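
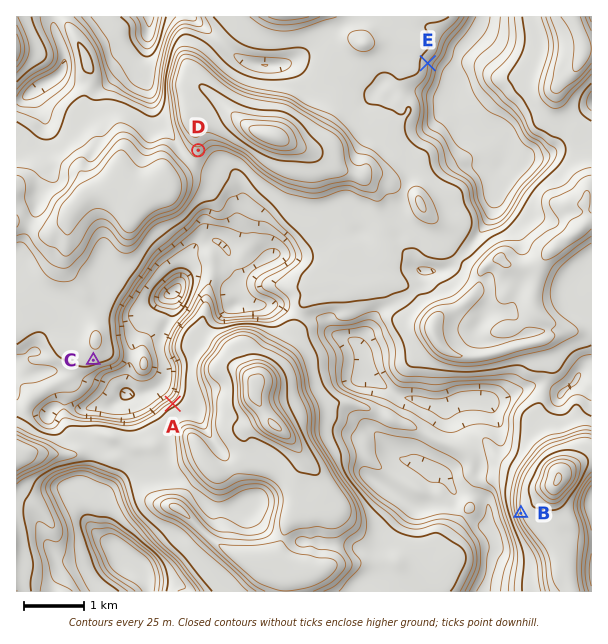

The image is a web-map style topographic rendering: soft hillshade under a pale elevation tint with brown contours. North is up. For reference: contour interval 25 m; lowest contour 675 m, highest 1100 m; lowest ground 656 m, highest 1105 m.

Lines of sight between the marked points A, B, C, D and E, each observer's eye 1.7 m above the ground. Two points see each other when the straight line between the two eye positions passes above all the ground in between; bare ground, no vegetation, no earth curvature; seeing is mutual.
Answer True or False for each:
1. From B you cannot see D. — False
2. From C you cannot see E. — True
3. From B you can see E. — False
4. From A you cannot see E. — True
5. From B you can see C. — False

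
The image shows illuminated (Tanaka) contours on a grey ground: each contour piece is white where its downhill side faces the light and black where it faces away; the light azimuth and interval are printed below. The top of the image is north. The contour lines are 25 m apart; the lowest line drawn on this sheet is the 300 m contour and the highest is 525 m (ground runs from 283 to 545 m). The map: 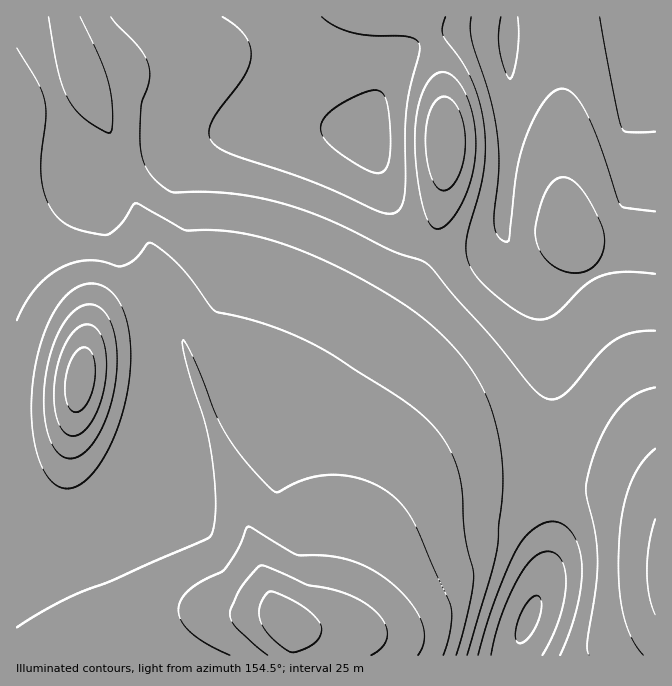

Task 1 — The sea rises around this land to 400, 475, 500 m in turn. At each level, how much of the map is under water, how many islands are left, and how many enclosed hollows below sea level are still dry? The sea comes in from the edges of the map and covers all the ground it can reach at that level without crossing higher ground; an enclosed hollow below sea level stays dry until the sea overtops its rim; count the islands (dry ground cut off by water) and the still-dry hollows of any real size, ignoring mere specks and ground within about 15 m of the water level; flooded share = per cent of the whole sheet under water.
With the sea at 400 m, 38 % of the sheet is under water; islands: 0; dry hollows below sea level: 0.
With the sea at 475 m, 79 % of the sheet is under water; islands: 0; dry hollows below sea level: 0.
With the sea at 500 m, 93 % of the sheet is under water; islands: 0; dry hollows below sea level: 0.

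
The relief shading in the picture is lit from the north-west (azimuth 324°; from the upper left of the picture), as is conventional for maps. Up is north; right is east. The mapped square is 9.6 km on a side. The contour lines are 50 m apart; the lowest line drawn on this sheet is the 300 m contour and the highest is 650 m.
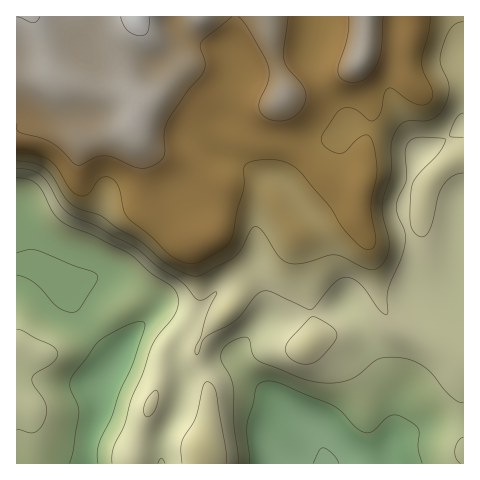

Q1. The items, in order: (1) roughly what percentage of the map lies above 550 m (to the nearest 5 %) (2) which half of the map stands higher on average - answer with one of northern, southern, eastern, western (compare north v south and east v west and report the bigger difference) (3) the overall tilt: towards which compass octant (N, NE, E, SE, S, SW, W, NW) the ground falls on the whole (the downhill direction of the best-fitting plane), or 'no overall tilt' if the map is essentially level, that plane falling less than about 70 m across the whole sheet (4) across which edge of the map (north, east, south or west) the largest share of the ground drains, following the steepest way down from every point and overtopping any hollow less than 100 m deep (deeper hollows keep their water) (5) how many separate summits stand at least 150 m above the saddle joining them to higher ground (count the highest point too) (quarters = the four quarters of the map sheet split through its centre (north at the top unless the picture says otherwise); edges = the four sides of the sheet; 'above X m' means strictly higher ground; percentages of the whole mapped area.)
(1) About 35 % of the map lies above 550 m.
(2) The northern half stands higher on average than the southern half.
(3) The general tilt is down to the south (the land rises towards the north).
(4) Drainage is mainly to the south: more ground falls towards that edge than towards any other.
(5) There is 1 summit with 150 m or more of prominence.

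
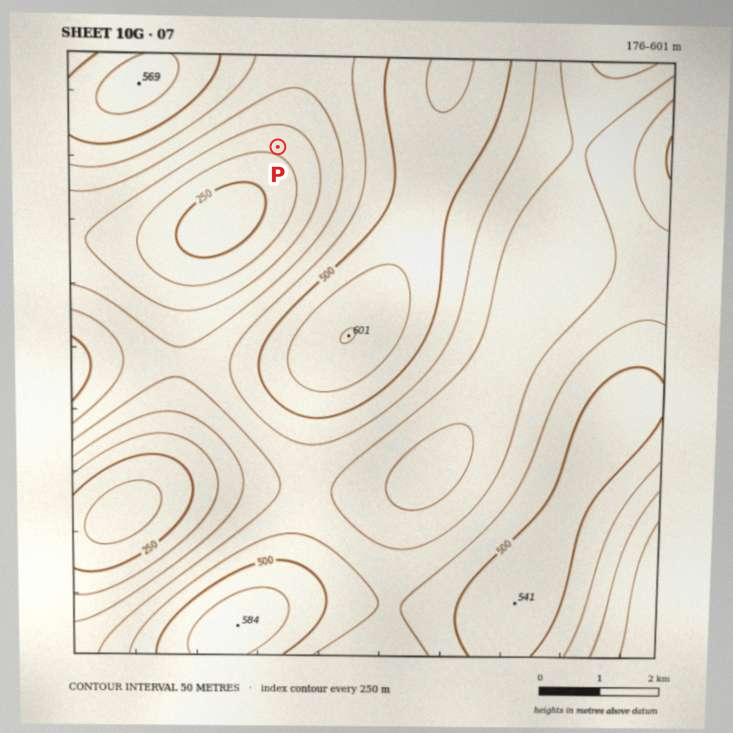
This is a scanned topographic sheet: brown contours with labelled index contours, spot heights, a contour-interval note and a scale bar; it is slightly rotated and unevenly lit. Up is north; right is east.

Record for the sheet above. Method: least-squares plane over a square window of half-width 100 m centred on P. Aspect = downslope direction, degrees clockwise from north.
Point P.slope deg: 6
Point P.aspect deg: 196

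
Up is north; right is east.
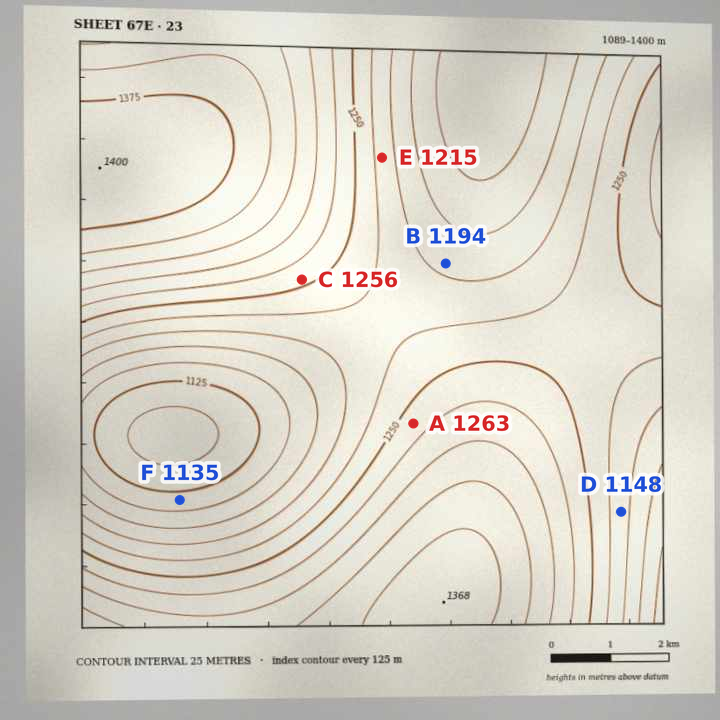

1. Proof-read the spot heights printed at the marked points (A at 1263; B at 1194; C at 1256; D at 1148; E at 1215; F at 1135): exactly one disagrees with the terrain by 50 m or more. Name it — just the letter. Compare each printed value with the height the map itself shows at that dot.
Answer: D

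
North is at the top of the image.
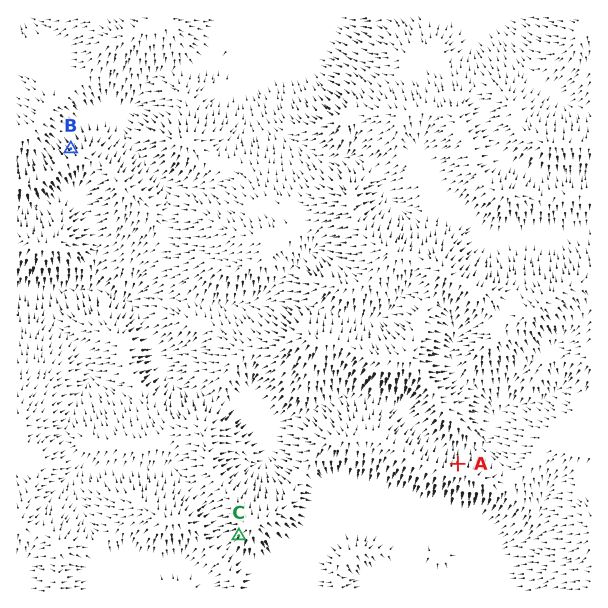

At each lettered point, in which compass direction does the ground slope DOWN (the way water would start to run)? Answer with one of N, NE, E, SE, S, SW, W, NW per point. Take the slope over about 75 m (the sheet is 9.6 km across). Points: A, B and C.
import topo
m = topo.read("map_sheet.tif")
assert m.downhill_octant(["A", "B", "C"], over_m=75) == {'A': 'N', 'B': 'NW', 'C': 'SW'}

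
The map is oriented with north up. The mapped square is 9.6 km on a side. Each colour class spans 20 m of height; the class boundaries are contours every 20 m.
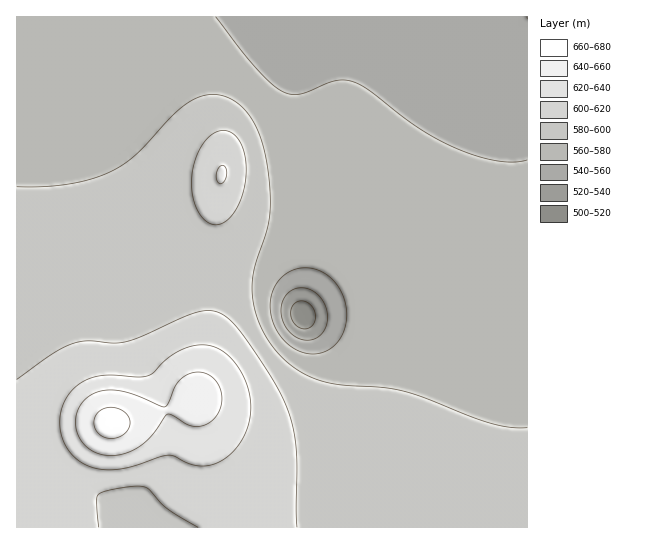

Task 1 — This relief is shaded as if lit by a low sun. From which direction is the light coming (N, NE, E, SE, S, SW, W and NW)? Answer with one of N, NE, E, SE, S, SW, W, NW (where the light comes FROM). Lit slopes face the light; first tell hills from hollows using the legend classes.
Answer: NE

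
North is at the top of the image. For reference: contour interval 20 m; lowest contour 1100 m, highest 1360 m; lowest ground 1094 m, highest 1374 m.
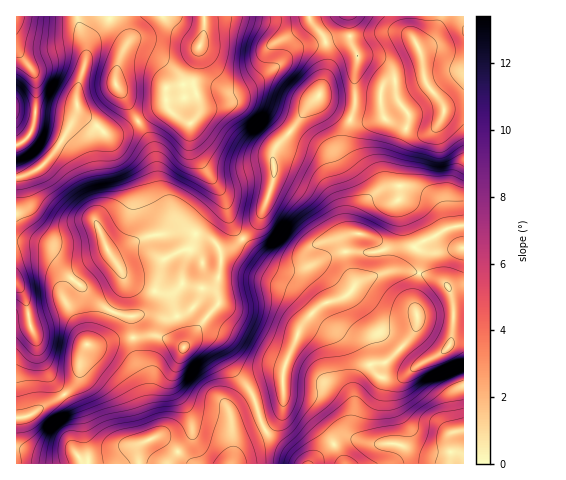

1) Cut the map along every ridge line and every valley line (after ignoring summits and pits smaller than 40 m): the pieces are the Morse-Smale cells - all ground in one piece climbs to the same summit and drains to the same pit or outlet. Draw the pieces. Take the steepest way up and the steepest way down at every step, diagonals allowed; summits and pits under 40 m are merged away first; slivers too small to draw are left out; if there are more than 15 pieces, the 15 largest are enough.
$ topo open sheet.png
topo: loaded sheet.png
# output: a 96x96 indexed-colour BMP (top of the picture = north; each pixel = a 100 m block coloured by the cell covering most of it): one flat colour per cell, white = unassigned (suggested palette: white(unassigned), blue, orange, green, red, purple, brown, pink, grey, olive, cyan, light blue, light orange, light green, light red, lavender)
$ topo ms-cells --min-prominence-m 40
<image width="96" height="96" href="data:image/bmp;base64,Qk12EgAAAAAAAHYAAAAoAAAAYAAAAGAAAAABAAQAAAAAAAASAAATCwAAEwsAABAAAAAAAAAA////ALR3HwAOf/8ALKAsACgn1gC9Z5QAS1aMAMJ34wB/f38AIr28AM++FwDox64AeLv/AIrfmACWmP8A1bDFAAAAAAAAAAAAAAAAAAAAAAAAAAMzMzMzAAAAAAAAAAEREREREREREREREREREREQAAAAAAAAAA/zMzMwAAAAAAAAADMzMzMzMAAAAAAAABEREREREREREREREREREREQAAAA///////zMzMzMAAAAAAAAzMzMzMzMAAAAAAAAREREREREREREREREREREREQAP/////////zMzMzMwAAAAAAMzMzMzMzMAAAAAABEREREREREREREREREREREREQAP/////////zMzMzMzMwAAADMzMzMzMzMwAAAAAREREREREREREREREREREREREQAP/////////zMzMzMzMzMAMzMzMzMzMzMzAAAAEREREREREREREREREREREREREQAP////////8zMzMzMzMzMzMzMzMzMzMzMzMzABEREREREREREREREREREREREREQAP////////8zMzMzMzMzMzMzMzMzMzMzMzMzMREREREREREREREREREREREREREREf////////8zMzMzMzMzMzMzMzMzMzMzMzMzNmEREREREREREREREREREREREREREf////////8zMzMzMzMzMzMzMzMzMzMzMzMzZmYRERERERERERERERERERERERERESIv//////8zMzMzMzMzMzMzMzMzMzMzMzMzZmZhERERERERERERERERERERERERESIiL/////8zMzMzMzMzMzMzMzMzMzMzMzMzZmZhERERERERERERERERERERERERESIiIv////MzMzMzMzMzMzMzMzMzMzMzMzMzZmZhERERERERERERERERERERERERESIiIiL///MzMzMzMzMzMzMzMzMzMzMzMzM2ZmZhERERERERERERERERERERERERESIiIiIi/zMzMzMzMzMzMzMzMzMzMzMzMzM2ZmZhERERERERERERERERERERERERESIiIiIiLzMzMzMzMzMzMzMzMzMzMzMzMzNmZmZhERERERERERERERERERERERERESIiIiIiIjMzMzMzMzMzMzMzMzMzMzMzMzNmZmZhERERERERERERERERERERERERESIiIiIiIiMzMzMzMzMzMzMzMzMzMzMzMzZmZmZhERERERERERERERERERERERERESIiIiIiIiMzMzMzMzMzMzMzMzMzMzMzM2ZmZmZhERERERERERERERERERERERERESIiIiIiIiIzMzMzMzMzMzMzMzMzMzMzNmZmZmZhERERERERERERERERERERERERESIiIiIiIiIzMzMzMzMzMzMzMzMzMzMzZmZmZmZhERERERERERERERERERERERERESIiIiIiIiIzMzMzMzMzMzMzMzMzMzMzZmZmZmZmERERERERERERERERERERERERESIiIiIiIiIzMzMzMzMzMzMzMzMzMzM2ZmZmZmZmERERERERERERERERERERERERESIiIiIiIiIzMzMzMzMzMzMzMzMzMzM2ZmZmZmZmYRERERERERERERERERERERERESIiIiIiIiIjMzMzMzMzMzMzMzMzMzNmZmZmZmZmYRERERERERERERERERERERERESIiIiIiIiIiIjMzMzMzMzMzMjMzMzNmZmZmZmZmYRERERERERERERERERERERERESIiIiIiIiIiIiIjMzMzMzMyIiYzMzZmZmZmZmZmZhEREREREREREREREREREREURCIiIiIiIiIiIiIiIiIiIiIiIiJmZmZmZmZmZmZmZhEREREREREREREREREREREURCIiIiIiIiIiIiIiIiIiIiIiIiImZmZmZmZmZmZmZmERERERERERERERERERERERRCIiIiIiIiIiIiIiIiIiIiIiIiImZmZmZmZmZmZmZmERERERERERERERERERERERRCIiIiIiIiIiIiIiIiIiIiIiIiIiZmZmZmZmZmZmZmYRERERERERERERERERERERRCIiIiIiIiIiIiIiIiIiIiIiIiIiJmZmZmZmZmZmZmZhERERERERERERERERERERRCIiIiIiIiIiIiIiIiIiIiIiIiIiImZmZmZmZmZmZmZmERERERERERERERERERERRCIiIiIiIiIiIiIiIiIiIiIiIiIiIiZmZmZmZmZmZmZmYRERERERERERERERERERRCIiIiIiIiIiIiIiIiIiIiIiIiIiIiZmZmZmZmZmZmZmZhERERERERERERERERERRCIiIiIiIiIiIiIiIiIiIiIiIiIiIiZmZmZmZmZmZmZmZmZmEREREREREREREREURCIiIiIiIiIiIiIiIiIiIiIiIiIiIiZmZmZmZmZmZmZmZmZmYREREREREREREREURCIiIiIiIiIiIiIiIiIiIiIiIiIiIiZmZmZmZmZmZmZmZmZmZhEREREREREREREURCIiIiIiIiIiIiIiIiIiIiIiIiIiIiZmZmZmZmZmZmZmZmZmZmERERERERERERFERCIiIiIiIiIiIiIiIiIiIiIiIiIiIiZmZmZmZmZmZmZmZmZmZkRBEREREREREURERCIiIiIiIiIiIiIiIiIiIiIiIiIiIiJmZmZmZmZmZmZmZmZmZkREQRERERERRERERCIiIiIiIiIiIiIiIiIiIiIiIiIiIiJmZmZmZmZmZmZmZmZmZkRERERBFERERERERCIiIiIiIiIiIiIiIiIiIiIiIiIiIiJmZmZmZmaIhmZmZmZmZERERERERERERERERCIiIiIiIiIiIiIiIiIiIiIiIiIiIiJmZmZmZoiIiIZmZmZmZERERERERERERERERCIiIiIiIlUiIiIiIiIiIiIiIiIiIiJmZmZmaIiIiIhmZmZmZERERERERERERERERCIiIiIlVVVVVSJVIiIiIiIiIiIiIiJmZmZoiIiIiIhmZmZmZERERERERERERERERCIiIiJVVVVVVVVVVSIiIiIiIiIiIiIiZmaIiIiIiIiGZmZmRERERERERERERERERCIiVVVVVVVVVVVVVVIiIiIiIiIiIiIiImiIiIiIiIiIiGZmZERERERERERERERERFVVVVVVVVVVVVVVVVVVIiIiIiIiIiIiIniIiIiIiIiIiIiGZERERERERERERERERFVVVVVVVVVVVVVVVVVVVVUiIiIiIiIiIneIiIiIiIiIiIiIiIRERERERERERERERFVVVVVVVVVVVVVVVVVVVVUiIiIiIiIiJ3d4iIiIiIiIiIiIiIRERERERERERERERFVVVVVVVVVVVVVVVVVVVVVSIiIiIiIid3d3iIiIiIiIiIiIiIRERERERERERERERFVVVVVVVVVVVVVVVVVVVVVSIiIiIiIid3d3iIiIiIiIiIiIiIRERERERERERERERFVVVVVVVVVVVVVVVVVVVVVSIiIiIiIid3d3eIiIiIiIiIiIiIRERERERERERERERFVVVVVVVVVVVVVVVVVVVVVSIiIiIiInd3d3eIiIiIiIiIiIiIhERERERERERERERFVVVVVVVVVVVVVVVVVVVVUiIiIiIiInd3d3eIiIiIiIiIiIiIhERERERERERERERFVVVVVVVVVVVVVVVVVVVVUiIiIiIiInd3d3d4iIiIiIiIiIiIiERERERERERERERFVVVVVVVVVVVVVVVVVVVVIiIiIiIiJ3d3d3d4iIiIiIiIiIiIiIRERERERERERERFVVVVVVVVVVVVVVVVVVVVIiIiIiIiJ3d3d3d4iIiIiIiIiIiIiIRERERERERERERFVVVVVVVVVVVVVVVVVVVVIiIiIiIid3d3d3d3iIiIiIiIiIiIiIRERERERERERERFVVVVVVVVVVVVVVVVVVVSIiIiIiInd3d3d3d3iIiIiIiIiIiIiIRERERERERERERFVVVVVVVVVVVVVVVVVVVSIiIiIiInd3d3d3d3iIiIiIiIiIiIiERERERERERERERKqlVVVVVVVVVVVVVVVVVSIiIiIiJ3d3d3d3d3iIiIiIiIiIiIiERERERERERERERKqqpVVVVVVVVVVVVVVVVSIiIiIid3d3d3d3d3iIiIiIiIiIiIhERERERERERERERKqqqlVVVVVVVVVVVVVVVSIiIiIid3d3d3d3d3iIiIiIiIiIiIRERERERERERERERKqqqqVVVVVVVVVVVVVVVSIiIiInd3d3d3d3d3iIiIiIiIiIiERERERERERERERERKqqqqpVVVVVVVVVVVVVVSIiIiInd3d3d3d3d3iIiIiIiIiIhERERERERERERERERKqqqqqlVVVVVVVVVVVVUiIiIiJ3d3d3d3d3d3eIiIiIiIiIhERERERERERERERERKqqqqqlVVVVVVVVVVVVUiIiIiJ3d3d3d3d3d3eIiIiIiIiIhERERERERERERERERACqqqqqVVVVVVVVVVVVIiIiIiJ3d3d3d3d3d3d4iIiIiIiIRERERERERERERERERAAKqqqqVVVVVVVVVVVVIiIiIid3d3d3d3d3d3d3iIiIiIiIhERERERERERERERERAAKqqqqpVVVVe7u5VVSIiIiIid3d3d3d3d3d3d3eIiIiIiIhEREREREREzMxERERAAAqqqqqlVVXu7u7uVSIiIiIid3d3d3d3d3d3d3d4iIiIiIhEREREREzMzMzERERAAAqqqqqlVV7u7u7u4iIiIiIpl3d3d3d3d3d3d3d4iIiIiIiE3URETMzMzMzMRERAAAqqqqqqVe7u7u7uu7IiIiKZmXd3d3d3d3d3d3d3iIiIiIAN3d3dzMzMzMzMRERAAAqqqqqqXu7u7u7uu7siIpmZmXd3d3d3d3d3d3d3eIiIgAAN3d3czMzMzMzMxERAAAqqqqqq7u7u7u7ru7u7uZmZmXd3d3d3d3d3d3d3d4iIAAAA3d3czMzMzMzMzMzAAAqqqqqq7u7u7u7ru7u7uZmZmXd3d3d3d3d3d3d3d4iAAAAA3d3czMzMzMzMzMzAAAqqqqqq7u7u7u67u7u7uZmZmXd3d3d3d3d3d3d3d3gAAAAA3d3czMzMzMzMzMzAAAqqqqqq7u7u7u67u7u7uZmZmZd3d3d3d3d3d3d3d3cAAAAA3d3czMzMzMzMzMzAAAqqqqqq7u7u7uu7u7u7uZmZmZmZmZmZd3d3d3d3d3cAAAAA3d3czMzMzMzMzMzAAAqqqqqq7u7u7ru7u7u7u7u7mZmZmZmZl3d3d3d3d3dwAAAA3d3dzMzMzMzMzMzAAAqqqqqqru7u7ru7u7u7u7u7uZmZmZmZmZd3d3d3d3dwAAAA3d3d3d3czMzMzMzAAAqqqqqqru7u7ru7u7u7u7u7uZmZmZmZmZl3d3d3d3dwAAAA3d3d3d3d3czMzMzAAKqqqqqqru7u7uu7u7u7u7u7uZmZmZmZmZmZd3d3d3dwAAAA3d3d3d3d3czMzMzAAKqqqqqqqu7u7uu7u7u7u7u7u5mZmZmZmZmZl3d3d3d3AAAA3d3d3d3d3czMzMzACqqqqqqqqu7u7uu7u7u7u7u7u5mZmZmZmZmZmXd3d3d3AAAA3d3d3d3d3czMzMzAqqqqqqqqqu7u7u67u7u7u7u7u5mZmZmZmZmZmZd3d3d3AAAA3d3d3d3d3czMzMzKqqqqqqqqqu7u7u67u7u7u7u7u5mZmZmZmZmZmZl3d3d3AAAA3d3d3d3d3MzMzMzKqqqqqqqqqu7u7u67u7u7u7u7u5mZmZmZmZmZmZmZd3dwAAAN3d3d3d3d3MzMzMzKqqqqqqqqqu7u7u7ru7u7u7u7u7mZmZmZmZmZmZmZmZmQAAAN3d3d3d3d3MzMzMzKqqqqqqqqru7u7u67u7u7u7u7u7mZmZmZmZmZmZmZmZmd3d3d3d3d3d3dzMzMzMzKqqqqqqqqru7u7u67u7u7u7u7u7mZmZmZmZmZmZmZmZnd3d3d3d3d3d3dzMzMzMzKqqqqqqqqru7u7uu7u7u7u7u7u7mZmZmZmZmZmZmZmZ3d3d3d3d3d3d3dzMzMzMzKqqqqqqqqru7u7ru7u7u7u7u7u7mZmZmZmZmZmZmZmZ3d3d3d3d3d3d3dzMzMzMzKqqqqqqqq7u7u67u7u7u7u7u7u7mZmZmZmZmZmZmZmd3d3d3d3d3d3d3dzMzMzMzA=="/>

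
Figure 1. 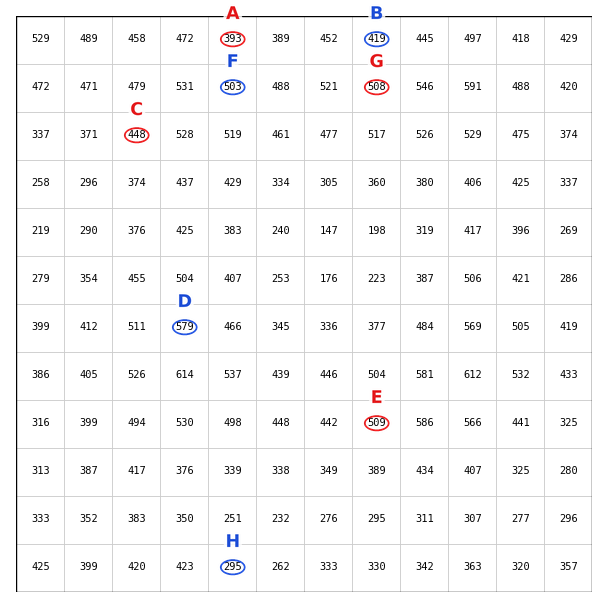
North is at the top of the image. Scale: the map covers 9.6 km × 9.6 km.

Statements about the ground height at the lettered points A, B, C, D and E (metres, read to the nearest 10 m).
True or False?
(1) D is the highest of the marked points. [True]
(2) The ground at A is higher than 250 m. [True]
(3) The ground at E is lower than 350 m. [False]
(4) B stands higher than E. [False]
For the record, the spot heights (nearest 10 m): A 390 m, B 420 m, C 450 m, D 580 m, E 510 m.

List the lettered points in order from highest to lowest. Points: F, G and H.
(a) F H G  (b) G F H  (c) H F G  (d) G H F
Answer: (b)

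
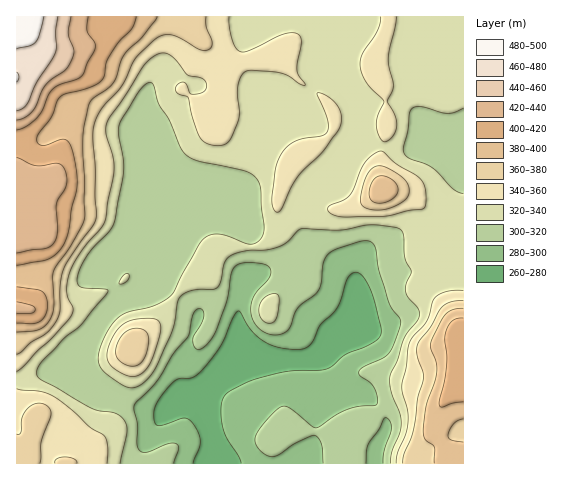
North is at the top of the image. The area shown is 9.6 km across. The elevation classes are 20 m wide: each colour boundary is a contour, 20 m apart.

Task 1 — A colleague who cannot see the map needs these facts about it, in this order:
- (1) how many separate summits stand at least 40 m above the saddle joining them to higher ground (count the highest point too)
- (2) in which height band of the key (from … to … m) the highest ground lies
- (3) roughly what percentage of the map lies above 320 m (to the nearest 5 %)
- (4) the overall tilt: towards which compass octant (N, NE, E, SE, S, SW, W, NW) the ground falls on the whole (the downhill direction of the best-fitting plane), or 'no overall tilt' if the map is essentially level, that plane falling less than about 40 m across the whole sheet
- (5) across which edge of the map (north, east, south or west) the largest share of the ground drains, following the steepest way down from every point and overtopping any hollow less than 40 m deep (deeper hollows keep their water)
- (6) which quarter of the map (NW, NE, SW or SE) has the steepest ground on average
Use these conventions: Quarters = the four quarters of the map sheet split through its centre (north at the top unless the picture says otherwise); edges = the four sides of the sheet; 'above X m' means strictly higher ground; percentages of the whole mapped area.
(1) Counting only tops that stand 40 m proud, the map has 4 summits.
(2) Between 480 and 500 m: that is the band holding the highest ground.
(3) About 60 % of the map lies above 320 m.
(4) Overall the map slopes down towards the south-east.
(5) Drainage is mainly to the south: more ground falls towards that edge than towards any other.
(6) Slopes are steepest in the south-west quarter.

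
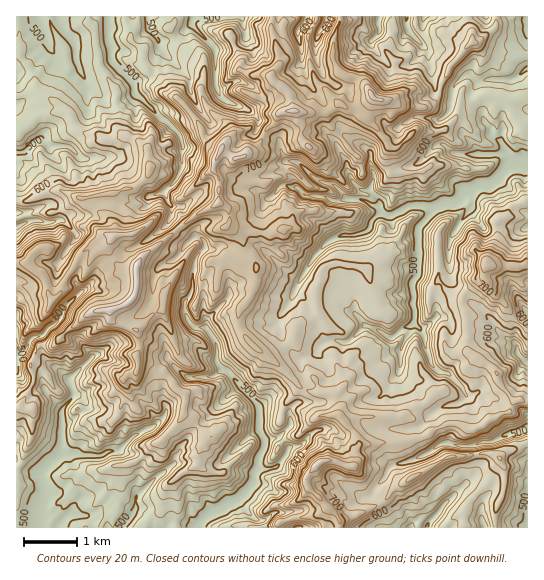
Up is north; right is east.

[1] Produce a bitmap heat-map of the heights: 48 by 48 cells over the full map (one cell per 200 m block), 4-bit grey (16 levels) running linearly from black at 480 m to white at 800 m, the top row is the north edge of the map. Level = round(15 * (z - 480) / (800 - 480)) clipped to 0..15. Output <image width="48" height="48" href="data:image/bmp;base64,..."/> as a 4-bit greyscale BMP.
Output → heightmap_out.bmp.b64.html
<image width="48" height="48" href="data:image/bmp;base64,Qk32BAAAAAAAAHYAAAAoAAAAMAAAADAAAAABAAQAAAAAAIAEAAATCwAAEwsAABAAAAAAAAAAAAAAABEREQAiIiIAMzMzAERERABVVVUAZmZmAHd3dwCIiIgAmZmZAKqqqgC7u7sAzMzMAN3d3QDu7u4A////ABABERIiEjIiEBM0RYh4qrhkRDITRVNEIRABERIiESMzEQESNWiKvKmHZUMyNVNVMSEBERIjITNDIREBJWiry5h3dlVDJFRWMSEBEiIzISRUMzIQE0asuph3eHZUQ0VWQiEBIiMzMyNVVVUxAkatuZmXeJl1VEVWQiEBIjNERERGd2VCARSM27y4dniXVVVmUzIQEREjRVZVd2VTEiJq3cy4d2Vnh2ZnVDQhARIhJXhleHZEITI2mqqpiIdUVERWZUUxEiRDI1iHeIdTISRVeIqZiIiGVmQyI1ZCE0VlRDWIiIhkEkRXZ5mIiHd3eIh0IWdSE0VnZ2Voh2ZkElRomamIiIdmd3eHZHdSEzRniHZoh1RTEkVneJh3d3d2ZmZ3dmZDMTV4mIeJh1MxI0Z3iIh2ZmZ3dVZnd0VEIkV6uoiYdlQSRVd3d4dmVVZmZWZ4ZSZUIjaKvJmGVDIkZ3h3dndlVEVkRneIVCZURDV4rKl4hSJGiIdmZmZlVEVEZ3h2QhVod1RYvKmJdTR4mYdmVmZVQzU1d4dlMzNpqHd4rLmZdjWJmHd2VVRVMiMlZ3ZUNEZWqqurzbqoUzaJh2d2ZmVDIhElZnZVVlima8zd3MumRFeZdmZ2ZlU0VCE0VnZWdmm6ac7u3MyldmeZh2VmZVRVVTFEV3Z4dIm8lpzN7cy2Z4eKl2VWZVVVVCFVZ3eZdpq8yYq83szIaJiJqGVGZVVVVCFGZom6eJrLurq83rvKaJmaqXZFZlVmVCE1Vpu6mby6rMzM3sqqeJqqqXdTZmZmVDElRozbu6y6m8zMzdupiJqqqIhkNVVVVUElRpvKmXq7mczcy8ypmJmqmZl2MjNEVTElNYmYd0eIl5zd3Kq6ibu7qrunUhESMzElM2ZnVSNEV5q7u8mLqrzLqruoZUQhIjEUQTNmVDRVZ4mpmJp4vMzLmaqph2ZBERIRIRJWZVVVeJmZiGdom926mJmHZDIhEhERABI0VUVneImZmGVYmsyqmHdVVDMiNDMyIAESJCRWVWZ3iZdWm8yqqYd3VFNCVlVUIRAAIiNERUVWeKhke9y6qYh2iGVkZ3ZmQzMgASIzMzNFaJhjad3typd6uXd2iHZWQyERABEiIkVVaJdTWc7dy5q9yXh3qpdUMiERETESNFZmd4ZSab3Lu6rMqIiJuqllVDMRIzMiREVWZWQkiZq7m7vMqZmrqZl2VEMiMzM0RDNEQ0I2mImHit3cu6vMu4dkREIyMzM0QyMzMhJYd3VGis3czMzN3LmGREMzMzNEMiIjISWIV1Rpqs3LvLve3Ll2RDNDMyMzIhIzETVmVjV4nNy6urvcmal2QzMiIiMiIRIhEjRERjWJvMqaqsu5d3dVYzMiISIhERIRIzMzRTWJmrqJm6mHZlVFZkQzIiIRERIRIzIjRCNneLp4i6dlVVQ0V2VDMiERERIRMyEjMiRkWKloepZDVUI0VndTIiERESIRMhIyEjVTaZhXWZZTNCI1VnZUIRERESIRIhIyESIzWJhlZqdTNCMkRVREIQ=="/>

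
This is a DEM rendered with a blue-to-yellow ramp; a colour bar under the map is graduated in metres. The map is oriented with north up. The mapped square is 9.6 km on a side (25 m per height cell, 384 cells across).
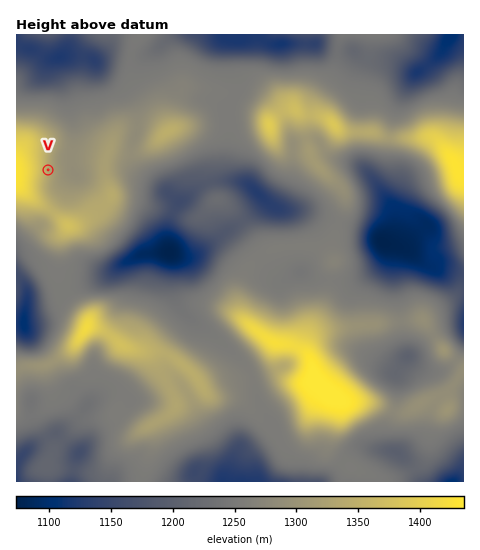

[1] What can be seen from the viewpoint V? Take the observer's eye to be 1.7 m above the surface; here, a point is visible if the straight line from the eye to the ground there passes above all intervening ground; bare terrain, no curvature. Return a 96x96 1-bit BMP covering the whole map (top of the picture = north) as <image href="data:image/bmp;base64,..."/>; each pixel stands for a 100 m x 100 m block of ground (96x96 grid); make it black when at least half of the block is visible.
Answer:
<image width="96" height="96" href="data:image/bmp;base64,Qk2+BAAAAAAAAD4AAAAoAAAAYAAAAGAAAAABAAEAAAAAAIAEAAATCwAAEwsAAAIAAAAAAAAA////AAAAAAAAAAAAAAAAAAAAAAAAAAAAAAAAAAAAAAAAAAAAAAAAAAAAAAAAAAAAAAAAAAAAAAAAAAAAAAAAAAAAAAAAAAAAAAAAAAAAAAAAAAAAAAAAAAAAAAAAAAAAAAAAAAAAAAAAAAAAAAAAAAAAAAAAAAAAAAAAAAAAAAAAAAAAAAAAAAAAAAAAAAAAAAAAAAAAAAAAAAAAAAAAAAAAAAAAAAAAAAAABAAAAAAAAAAAAAAADAAAAAAAAAAAAAAADgAAAAAAAAAAAAAADgAAAAAAAAAAAAAAHgAAAAAAAAAAAAAAPAAAAAAAAAAAAAAAfAAAAAAAAAAAAAAAfAAAAAAAAAAAAAAA/AAAAAAAAAAAAAAA/gAAAAAAAAAAAAAAAAAAAAAAAAAAAAAAAAAAAAAAAAAAAAAAAQAAAAAAAAAAAAAEAgAAAAAAAAAAAAAMAgAAAAAAAAAAAAAMBgAAAAAAAAAAAAAcDgAAAAAAAAAAAAA//gAAAAAABAAAAAB//gAAAAAAAAAAAAD//gAAAAAAAAAAAAH//wAAAAAAAAAAAAP//wAAAAAAAAAAAAP8B4AAAAAAAAAAAAfwAAAAAAAAAAAAAAPAAAAAAAAAAAAAAAAAAAAAAAAAAAAAAAAAAAAAAAAAAAAAAAAAAAAAAAAAAAAAAAAAAAAAAAAAAAAAAAAAAAAAAAAAAAAAAAAAAAAAAAAAAAAAAAAAAAAAAAAAAAAAAAAAAAAAAAAAAAAAAAAAAAAAAAAAAAAAAAAAAAAAAAAAAAAAAAAAAAAAAAAAAAAAAAAAAAAAAAAAAAAAAAAAAAAAAAAAAAAAAAAAAAAAAAAAAAAAAAAAAAAAAAAAAAAAAAAAAAAAAAAAAAAAAAAAAAAAAAEAeAAAAAAAAAAAAAMAfgAAAAAAAAAAAAMA/4AAAAAAAAAAAAcB/+AAAAAAAAAAAAcD//AAAAAAAAYAAA8H//AAAAAAAB4AAB8P//gAAAAAAD4AAB8f//gAAAAAAHwAAD8Z//AAAAAAAfgAAD4B//AAAAAAA/AAAD4B//AAAAAAB+AAAD4H/+AAAAAAP8AAAHwH/+AAAAAA/4AAAHwH//AAAAABjwAAAPwH//AAAAAHhwAAAfgH//AEAAAHAgAAA/gH//AOAAAPAAAAD/AB//gOAAAeAAAAP/AAH/gPAAAeAAAAP+AAD/gPAAAeAAgAD8AAD/gHgAAeAAAAA4AAD/gHgAAcAAAAAAAAB/gHAAAMAAAAAAAAB/gDAAAMAAAAAAAAB/gCAAAEAAAAAAAAB/gAAAAA4AAAAAAAB/wAAAAAYAAAAAAAA/8AAAAAAAAAAAAAAB/wAAAAAAAAAAAAAA/+AAAAAAAAAAAAAA//wAAAAAAAAAAAAAf/8AAAAAAAAAAAAAf/8AAAAAAAAAAAAAf/8AAAAAAAAAAAAAf7+AAAAAAAAAAAAAfA8AAAAAAAAAAAAAfgwAAAAAAAAAAAAA/wAAAAAAAAAAAAAD/4AAAAAAAAAAAAAH/8AAAAAAAAAAAAAH//AAAAAAAAAAA="/>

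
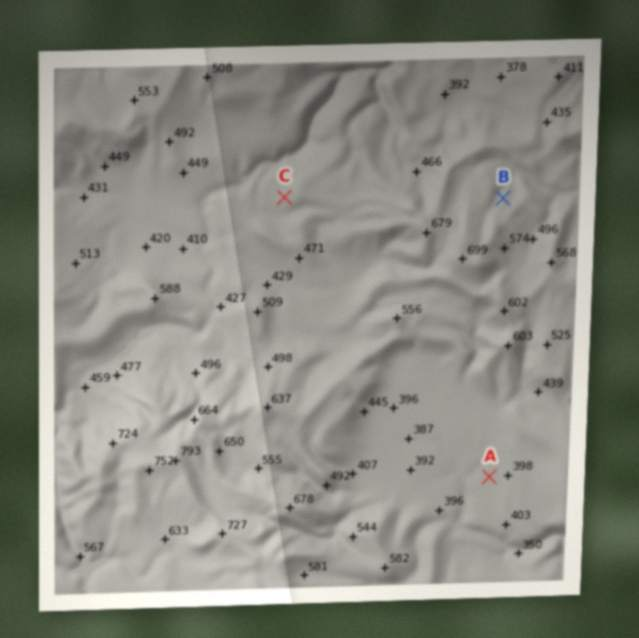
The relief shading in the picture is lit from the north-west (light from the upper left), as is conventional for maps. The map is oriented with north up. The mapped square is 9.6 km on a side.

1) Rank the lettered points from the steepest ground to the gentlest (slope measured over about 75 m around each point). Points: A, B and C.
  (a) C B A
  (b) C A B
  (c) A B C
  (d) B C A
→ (a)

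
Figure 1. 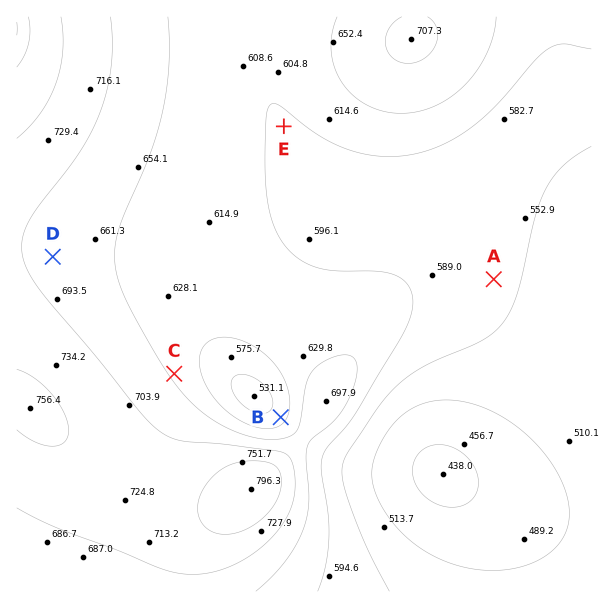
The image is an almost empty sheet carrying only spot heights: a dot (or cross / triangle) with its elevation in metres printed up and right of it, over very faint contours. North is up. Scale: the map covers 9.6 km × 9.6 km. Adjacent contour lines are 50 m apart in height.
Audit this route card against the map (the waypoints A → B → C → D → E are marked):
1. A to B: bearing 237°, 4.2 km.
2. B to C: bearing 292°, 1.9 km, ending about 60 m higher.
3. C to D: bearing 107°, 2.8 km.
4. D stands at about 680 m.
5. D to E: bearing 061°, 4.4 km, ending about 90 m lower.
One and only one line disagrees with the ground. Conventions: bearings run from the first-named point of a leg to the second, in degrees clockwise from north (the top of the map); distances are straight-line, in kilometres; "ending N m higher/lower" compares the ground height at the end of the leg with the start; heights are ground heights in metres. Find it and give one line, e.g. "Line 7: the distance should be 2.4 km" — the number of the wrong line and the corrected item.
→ Line 3: the bearing should be 314°.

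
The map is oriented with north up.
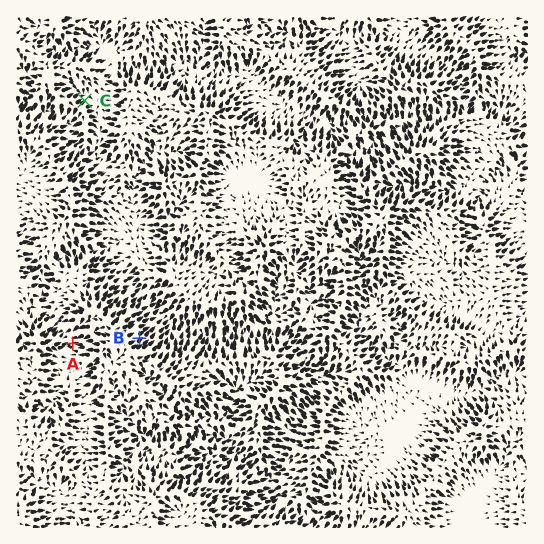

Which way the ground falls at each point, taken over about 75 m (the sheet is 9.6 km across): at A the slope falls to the W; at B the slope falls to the NE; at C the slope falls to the NE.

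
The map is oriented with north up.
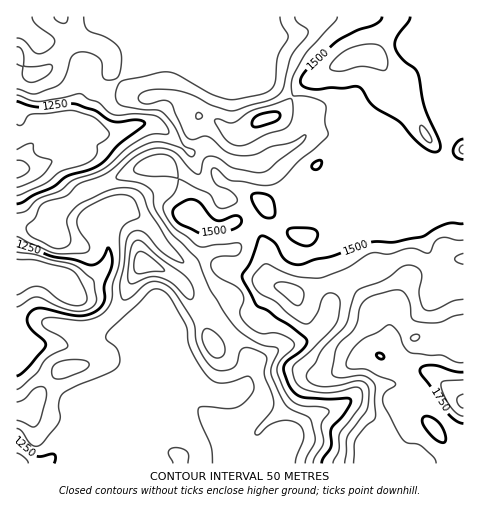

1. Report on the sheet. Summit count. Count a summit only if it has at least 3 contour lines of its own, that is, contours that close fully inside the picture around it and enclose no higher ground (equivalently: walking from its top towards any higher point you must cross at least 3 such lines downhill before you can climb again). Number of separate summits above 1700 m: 0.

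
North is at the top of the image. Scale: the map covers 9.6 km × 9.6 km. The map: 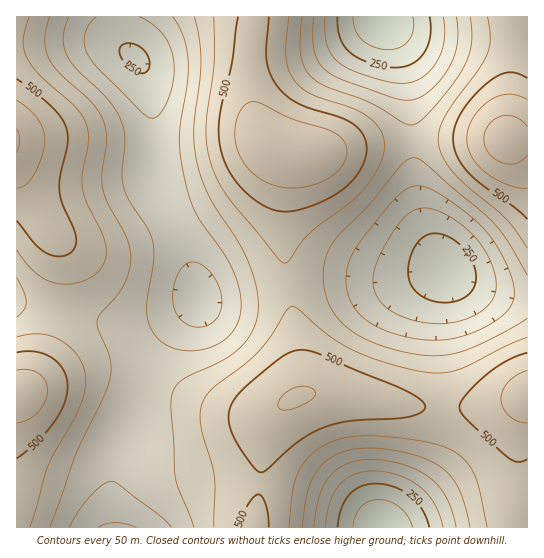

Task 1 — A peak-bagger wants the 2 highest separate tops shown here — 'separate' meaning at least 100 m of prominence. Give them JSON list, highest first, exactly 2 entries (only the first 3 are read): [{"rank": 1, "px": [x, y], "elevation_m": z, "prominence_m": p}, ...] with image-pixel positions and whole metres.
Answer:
[{"rank": 1, "px": [506, 139], "elevation_m": 625, "prominence_m": 465}, {"rank": 2, "px": [287, 151], "elevation_m": 597, "prominence_m": 187}]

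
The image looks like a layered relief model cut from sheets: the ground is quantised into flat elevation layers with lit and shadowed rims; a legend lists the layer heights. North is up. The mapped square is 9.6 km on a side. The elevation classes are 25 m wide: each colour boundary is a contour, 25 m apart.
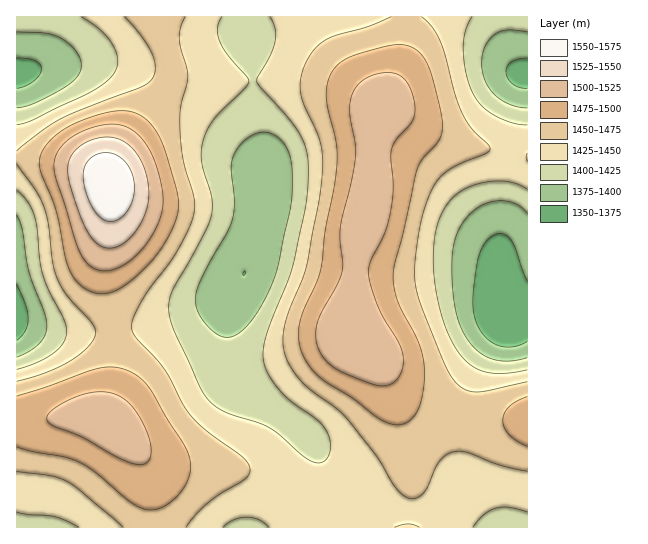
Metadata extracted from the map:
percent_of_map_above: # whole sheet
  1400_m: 88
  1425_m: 73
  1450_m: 47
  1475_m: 26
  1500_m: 12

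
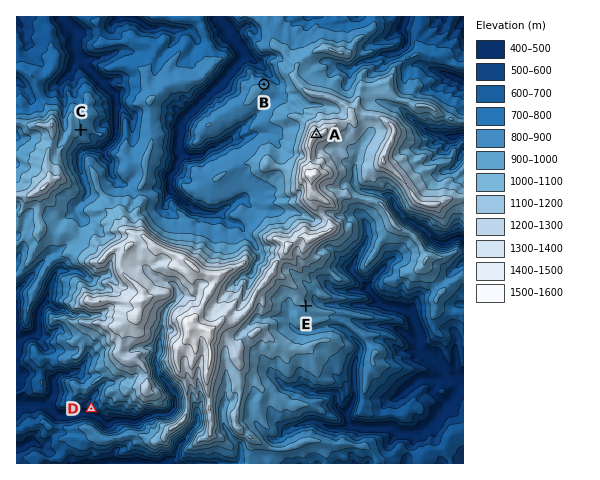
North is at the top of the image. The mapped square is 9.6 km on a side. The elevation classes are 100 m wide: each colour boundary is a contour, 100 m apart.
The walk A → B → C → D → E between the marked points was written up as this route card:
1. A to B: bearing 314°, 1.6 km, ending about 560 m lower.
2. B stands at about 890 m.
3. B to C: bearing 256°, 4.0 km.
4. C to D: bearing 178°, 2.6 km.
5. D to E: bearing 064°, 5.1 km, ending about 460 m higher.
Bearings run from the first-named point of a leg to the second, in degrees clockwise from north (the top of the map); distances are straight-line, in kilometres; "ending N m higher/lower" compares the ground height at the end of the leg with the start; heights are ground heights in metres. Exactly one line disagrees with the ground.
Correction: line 4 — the distance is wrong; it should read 6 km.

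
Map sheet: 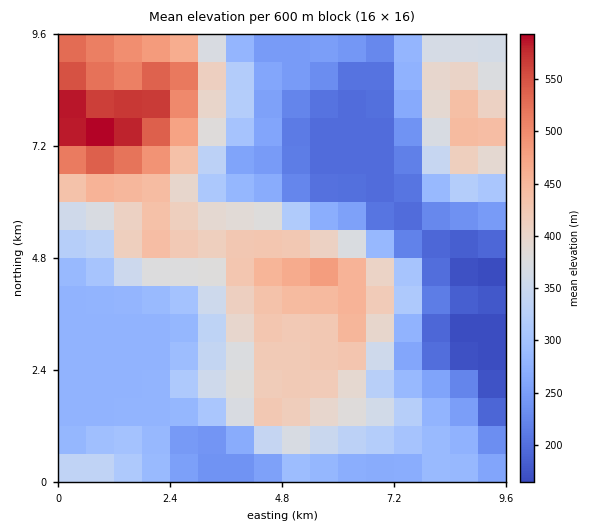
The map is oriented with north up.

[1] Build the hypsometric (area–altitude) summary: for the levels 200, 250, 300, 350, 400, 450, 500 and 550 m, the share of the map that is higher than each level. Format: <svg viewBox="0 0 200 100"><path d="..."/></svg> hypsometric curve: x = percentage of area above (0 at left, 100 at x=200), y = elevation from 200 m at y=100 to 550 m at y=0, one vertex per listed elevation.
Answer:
<svg viewBox="0 0 200 100"><path d="M178 100l-25-14-47-15-23-14-24-14-33-14-12-15-7-14"/></svg>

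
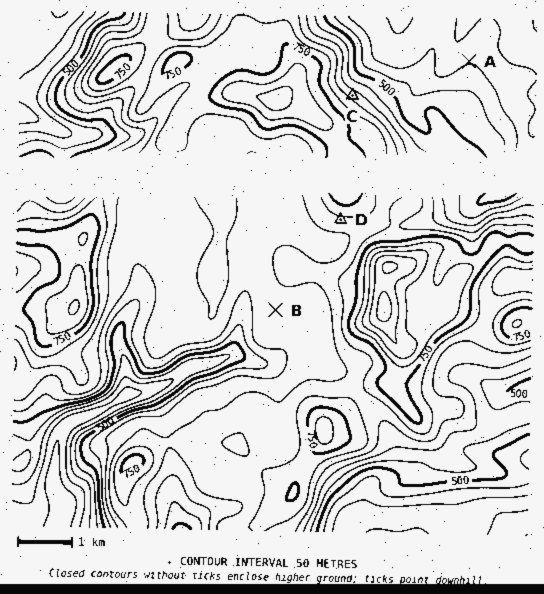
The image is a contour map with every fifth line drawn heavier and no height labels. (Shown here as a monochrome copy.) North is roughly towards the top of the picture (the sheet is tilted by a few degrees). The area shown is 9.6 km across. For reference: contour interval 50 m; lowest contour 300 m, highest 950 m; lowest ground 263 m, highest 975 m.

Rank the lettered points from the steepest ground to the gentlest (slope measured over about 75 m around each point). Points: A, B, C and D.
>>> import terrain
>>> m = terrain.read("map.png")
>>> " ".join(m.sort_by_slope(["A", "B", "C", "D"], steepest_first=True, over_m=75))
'C D A B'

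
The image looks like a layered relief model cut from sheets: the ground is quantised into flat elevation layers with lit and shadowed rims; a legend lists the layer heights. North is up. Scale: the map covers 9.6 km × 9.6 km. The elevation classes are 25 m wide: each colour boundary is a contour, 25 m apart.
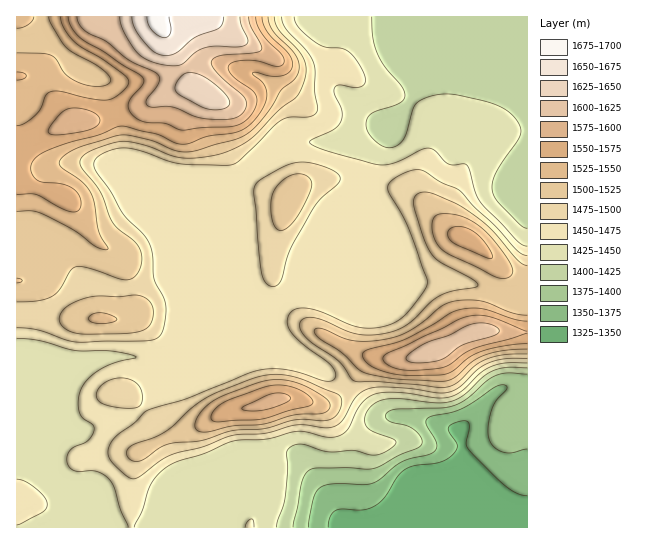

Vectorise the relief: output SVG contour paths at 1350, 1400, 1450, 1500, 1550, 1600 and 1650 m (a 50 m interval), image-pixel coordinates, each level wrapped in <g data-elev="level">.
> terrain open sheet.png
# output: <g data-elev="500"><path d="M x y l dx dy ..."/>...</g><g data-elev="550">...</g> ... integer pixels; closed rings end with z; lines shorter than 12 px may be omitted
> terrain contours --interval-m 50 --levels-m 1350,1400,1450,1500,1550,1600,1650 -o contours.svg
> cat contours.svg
<g data-elev="1350"><path d="M328 527l2-10 7-7 26 0 8-2 7-4 8-8 12-21 8-6 9-4 24-3 11-5 5-6 2-5-8-15-1-4 5-4 9-2 4 0 3 2 0 6-3 14 4 8 36 35 12 8 9 2"/></g><g data-elev="1400"><path d="M293 527l9-45 3-7 4-5 9-2 55 1 48-23 1-4-1-4-7-8-7-4-14-3-6-4-2-4 4-4 9-2 43-1 10-2 15-7 20-18 9-5 12-3 20 1"/></g><g data-elev="1450"><path d="M134 527l8-16 6-20 4-9 11-12 13-8 27-8 23-11 11-3 30-1 31-8 9 1 19 5 11 0 10-7 14-25 6-7 7-4 9-2 14 0 38 6 14-1 12-6 18-17 11-7 15-4 22 0"/><path d="M254 527l-1-6-2-2-4 3-2 5"/><path d="M17 525l25-13 4-3 1-4-2-8-9-8-10-7-9-3"/><path d="M17 338l22 3 35 9 36 1 26 6 0 1-17 3-14 6-12 8-9 8-5 12 0 15 3 7 11 8 1 6-7 10-17 9-3 9 2 7 4 4 5 1 19 0 6 3 6 5 5 8 6 22 8 18"/><path d="M527 246l-9-4-37-39-5-9-6-24-4-6-17 0-14-13-8-3-6 2-26 13-9 2-8 0-50-14-18-8-1-1 3-3 22-10 7-7 1-11-8-17 1-7 6-2 18 2 5-2 1-6-5-13-10-13-8-5-16-1-9-4-18-15-4-6-1-5"/></g><g data-elev="1500"><path d="M132 461l5 1 5-2 17-12 8-4 34-3 30-10 34-2 32-9 32 0 6-3 4-6 2-6 0-7-4-4-44-18-19-2-19 4-47 19-16 10-27 25-34 14-4 4 0 4 1 4z"/><path d="M82 334l44-1 17-3 6-4 3-5 1-8-1-7-6-8-9-3-19 2-23-1-16 4-14 8-5 6-1 5 2 6 5 4 8 4z"/><path d="M17 302l21-1 15-5 7-7 11-19 6-3 13 1 33 12 7-1 5-3 4-6 2-7 1-8-2-6-6-8-15-11-6-8-12-28-20-27-1-4 1-4 4-5 7-4 27-8 19 1 35 13 17 2 32-5 15-6 12-7 30-30 18-13 4-8 4-12 1-11-3-9-6-8-18-19-4-7-1-6"/><path d="M527 266l-9-6-27-31-24-19-12-7-21-9-7-2-6 0-6 5-1 9 9 31 7 15 8 9 35 18 4 4 1 3-25 5-12 4-11 8-21 21-10 5-12 4-16 2-14-1-11-3-23-11-10-3-10 2-3 6 1 6 5 7 32 23 13 18 6 3 21 0 68 5 11-4 18-17 11-7 17-4 24-1"/><path d="M278 230l7 0 6-6 14-21 7-18-2-6-4-4-8-1-9 2-10 7-5 8-3 10 0 13 3 11z"/></g><g data-elev="1550"><path d="M212 421l6 1 44-3 47-13 4-4-5-7-11-6-14-4-13 1-36 12-12 5-10 10-1 5z"/><path d="M527 321l-13-2-32-10-21 0-11 4-17 12-26 13-12 5-28 7-4 3-1 2 3 6 5 4 18 8 18 2 33 0 12-3 18-14 12-7 21-5 25-2"/><path d="M487 258l5 0-1-5-8-12-8-8-7-4-7-2-7 0-5 3-1 7 5 5z"/><path d="M17 194l18 0 31 16 7 2 5-1 2-4 1-5-1-5-4-6-11-6-27-4-7-8 1-10 5-6 11-7 22-8 28-7 20-8 8 0 29 7 20 9 8 1 26-8 26-4 12-5 14-16 6-14-3-12-10-10-1-2 5 0 13 3 10 0 8-3 3-7 0-5-3-7-17-16-6-8-4-13"/><path d="M17 80l6-1 3-4-3-2-6-1"/><path d="M61 17l3 10 9 14 50 33 5 5 0 6-11 11-11 4-19-2-26-7-11 1-4 3-5 12-4 7-12 9-8 3"/></g><g data-elev="1600"><path d="M410 362l15 1 16-3 21-15 33-10 4-2 0-3-4-4-9-3-9 0-8 2-19 10-21 7-11 5-11 10-1 2z"/><path d="M77 17l2 7 7 8 20 9 24 20 23 10 6 4 1 4-1 4-13 18 2 5 5 1 18 0 27 10 23 3 10-1 8-3 6-6 1-8-3-7-26-22-5-7-1-4 3-4 7-3 33-2 7-3 0-5-11-20-1-8"/></g><g data-elev="1650"><path d="M132 17l3 13 11 14 9 9 11 3 11-3 20-17 21-7 4-4 2-8"/></g>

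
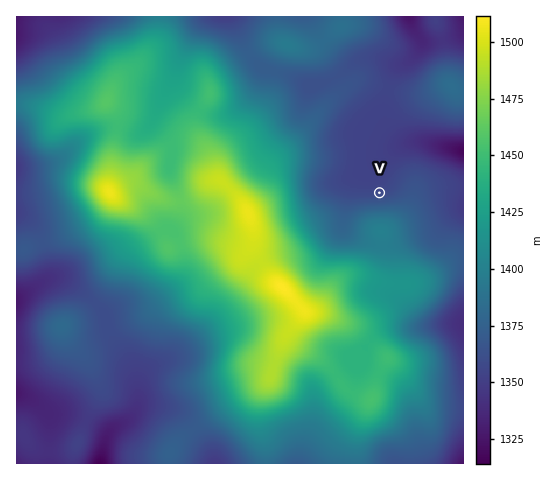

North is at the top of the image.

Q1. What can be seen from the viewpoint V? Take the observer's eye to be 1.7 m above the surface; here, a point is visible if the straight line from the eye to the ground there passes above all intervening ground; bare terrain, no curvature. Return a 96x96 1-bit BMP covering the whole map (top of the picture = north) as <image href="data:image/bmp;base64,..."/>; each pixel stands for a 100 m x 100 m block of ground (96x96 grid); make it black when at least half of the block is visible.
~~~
<image width="96" height="96" href="data:image/bmp;base64,Qk2+BAAAAAAAAD4AAAAoAAAAYAAAAGAAAAABAAEAAAAAAIAEAAATCwAAEwsAAAIAAAAAAAAA////AAAAAAAAAAAAAAAAAAAAAAAAAAAAAAAAAAAAAAAAAAAAAAAAAAAAAAAAAAAAAAAAAAAAAAAAAAAAAAAAAAAAAAAAAAAAAAAAAAAAAAAAAAAAAAAAAAAAAAAAAAAAAAAAAAAAAAAAAAAAAAAAAAAAAAAAAAAAAAAAAAAAAAAAAAAAAAAAAAAAAAAAAAAAAAAAAAAAAAAAAAAAAAAAAAAAAAAAAAAAAAAAAAAAAAAAAAAAAAAAAAAAAAAAAAAAAAAAAAAAAAAAAAAAAAAAAAAAAAAAAAAAAAAAAAAAAAAAAAAAAAAAAAAAAAAAAAAAAAAAAAAAAAAAAAAAAAAAAAAAAAAAAAAAAAAAAAAAAAAAAAAAAAAAAAAAAAAAAAAAAAAAAAAAAAAAAAAAAAAAAAAAAAAAAAAAAAAAAAAAAAAAAAAAAAAAAAAAAAAAAAAAAAAAAAAAAAAAAAAAAAAAAAAAAAAAAAAAAAAAAAAAAAAAAAAAAAAAAAAAAAAAAAAAAAAAAAAAAAAAAAAAAAAAAAAAAAAAAAAAAAAAAMAAAAAAAAAAAAAAA+AAAAAAAAAAAAAAB+AAAAAAAAAAAAAAD+AAAAAAAAAAAAAAH+AAAAAAAAAAAAAAP+AAAAAAAAAAAAAAf/AAAAAAAAAAAAAA//AAAAAAAAAAAAAA/+AAAAAAAAAAAAAB/8AAAAAAAAAAAAAB/8AAAAAAAAAAAAAA/8AAAAAAAAAAAAAA/8AAAAAAAAAAAAAA/8AAAAAAAAAAAAAB/8AAAAAAAAAAAAAD/8AAAAAAAAAAAAAD/8AAAAAAAAAAAAAH/+AAAAAAAAAAAAAP/+AAAAAAAAAAAAAP//AGAAAAAAAAAAAP//gfgAAAAAAAAAAf//4/gAAAAAAAAAAf////wAAAAAAAAAA/////4AAAAAAAAAA/////4AAAAAAAAAB/////8AAAAAAAAAHx////8AAAAAAAAAPh////+AAAAAAAAAeA////8AAAAAAAAAeA////8AAAAAAAAAcA////wAAAAAAAAAcA////gAAAAAAAAA4Af///gAAAAAAAAAwAf///gAAAAAAAAAAAP///gAAAAAAAAAAAH///wAAAAAAAAAAAD///4AAAAAAAAAAAB///8AAAAAAAAAAAA////AAAAAAAAAAAAf////4AAAAAAAAAAP////8AAAAAAAAAAH////8AAAAAAAACAH////8AAAAAAAAAAD////8AAAAAADAAAB////8AAAAAADgAAA////4AAAAAADwAAAP///wAAAAAAD4AAAH/g/gAAAAAADwAAAD+APAAAAAAADwAAAA8AAAAAAAAADwAAAAAAAAAAAAAADgAAAAAAAAAAAAAADAAB/AAAAAAAAAAAAAAP/gAAAAAAAAAAAAA//wAAAAAAAAAAAAB//8HAAAAAAAAAAAA+D//gAAAAAAAAAAAAB//gAAAAAAAAAAAAB//AAAAAAAAAAAAAA/+AAAAAAAAAAAAAAP8AAAAAAAAAAAAAAAAAAAAAAAAAAAAAAAAAAA="/>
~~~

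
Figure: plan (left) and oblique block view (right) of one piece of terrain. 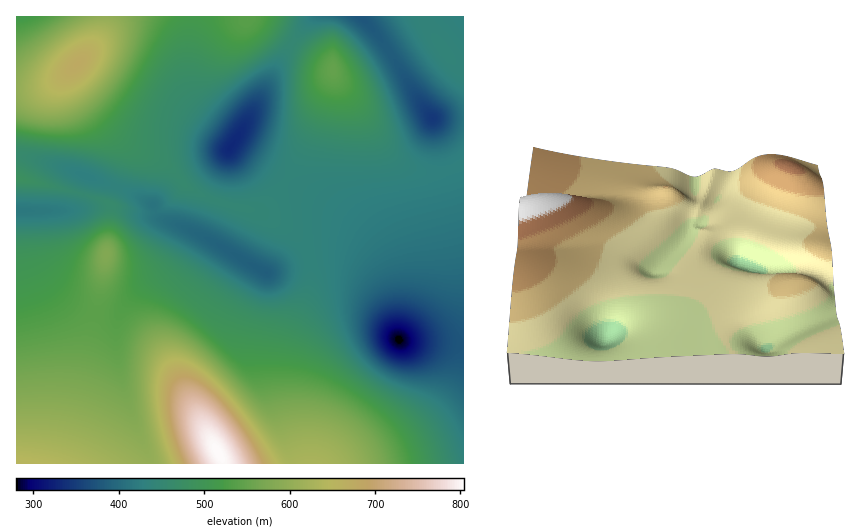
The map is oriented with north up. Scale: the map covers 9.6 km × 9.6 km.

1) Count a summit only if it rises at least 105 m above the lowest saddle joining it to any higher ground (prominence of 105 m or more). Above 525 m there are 2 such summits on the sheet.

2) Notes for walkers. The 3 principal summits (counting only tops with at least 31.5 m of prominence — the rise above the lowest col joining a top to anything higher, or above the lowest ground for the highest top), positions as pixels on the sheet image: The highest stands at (218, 453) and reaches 804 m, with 524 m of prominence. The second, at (77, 64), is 676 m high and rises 222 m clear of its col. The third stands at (106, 255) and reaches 581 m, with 39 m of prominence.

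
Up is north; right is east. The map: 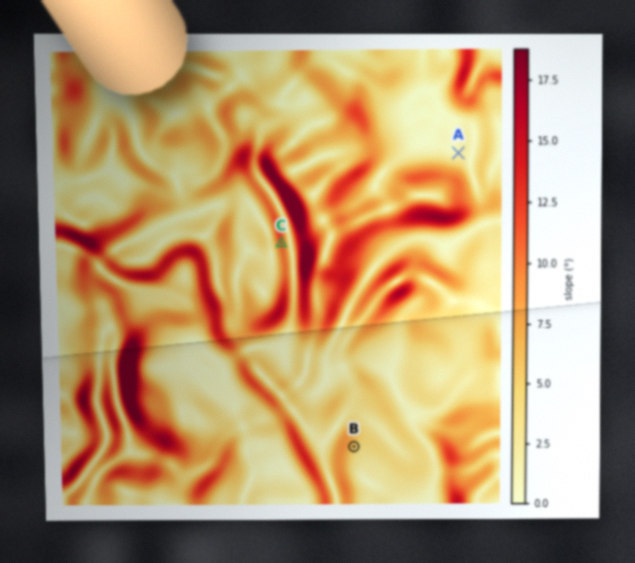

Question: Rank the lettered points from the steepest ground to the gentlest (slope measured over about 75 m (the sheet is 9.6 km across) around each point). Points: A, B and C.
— C B A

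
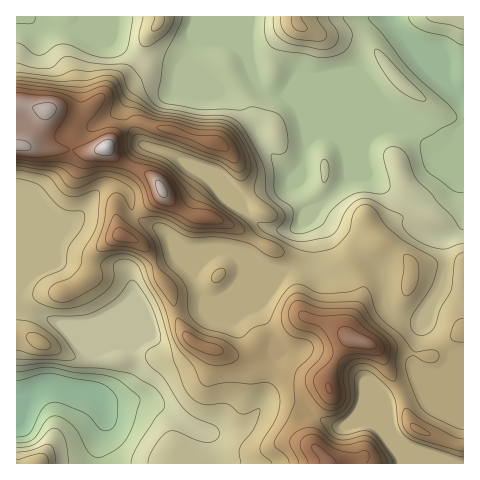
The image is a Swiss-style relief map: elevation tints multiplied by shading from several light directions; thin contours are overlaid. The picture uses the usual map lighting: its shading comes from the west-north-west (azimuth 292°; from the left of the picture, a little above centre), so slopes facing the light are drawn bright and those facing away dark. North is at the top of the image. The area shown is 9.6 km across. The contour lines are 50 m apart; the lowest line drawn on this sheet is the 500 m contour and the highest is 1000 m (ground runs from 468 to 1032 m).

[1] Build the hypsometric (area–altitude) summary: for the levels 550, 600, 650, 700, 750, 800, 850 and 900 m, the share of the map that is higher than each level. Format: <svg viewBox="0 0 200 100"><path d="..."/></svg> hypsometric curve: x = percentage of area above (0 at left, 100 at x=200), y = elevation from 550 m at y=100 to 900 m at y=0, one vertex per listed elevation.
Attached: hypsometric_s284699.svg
<svg viewBox="0 0 200 100"><path d="M186 100l-41-14-24-15-22-14-42-14-21-14-13-15-9-14"/></svg>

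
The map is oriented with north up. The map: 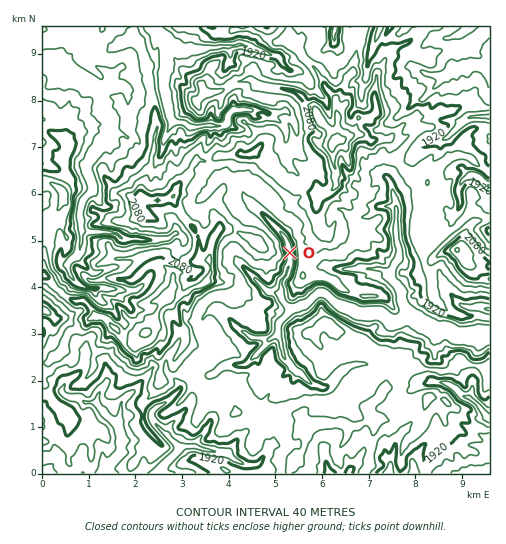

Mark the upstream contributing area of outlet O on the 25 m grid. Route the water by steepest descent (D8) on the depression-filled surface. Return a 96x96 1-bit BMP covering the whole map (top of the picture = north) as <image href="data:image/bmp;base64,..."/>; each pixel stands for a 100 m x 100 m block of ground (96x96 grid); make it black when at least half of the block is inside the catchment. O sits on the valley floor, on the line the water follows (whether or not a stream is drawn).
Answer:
<image width="96" height="96" href="data:image/bmp;base64,Qk2+BAAAAAAAAD4AAAAoAAAAYAAAAGAAAAABAAEAAAAAAIAEAAATCwAAEwsAAAIAAAAAAAAA////AAAAAAAAAAAAAAAAAAAAAAAAAAAAAAAAAAAAAAAAAAAAAAAAAAAAAAAAAAAAAAAAAAAAAAAAAAAAAAAAAAAAAAAAAAAAAAAAAAAAAAAAAAAAAAAAAAAAAAAAAAAAAAAAAAAAAAAAAAAAAAAAAAAAAAAAAAAAAAAAAAAAAAAAAAAAAAAAAAAAAAAAAAAAAAAAAAAAAAAAAAAAAAAAAAAAAAAAAAAAAAAAAAAAAAAAAAAAAAAAAAAAAAAAAAAAAAAAAAAAAAAAAAAAAAAAAAAAAAAAAAAAAAAAAAAAAAAAAAAAAAAAAAAAAAAAAAAAAAAAAAAAAAAAAAAAAAAAAAAAAAAAAAAAAAAAAAAAAAAAAAAAAAAAAAAAAAAAAAAAAAAAAAAAAAAAAAAAAAAAAAAAAAAAAAAAAAAAAAAAAAAAAAAAAAAAAAAAAAAAAAAAAAAAAAAAAAAAAAAAAAAAAAAAAAAAAAAAAAAAAAAAAAAAAAAAAAAAAAAAAAAAAAAAAAAAAAAAAAAAAAAAAAAAAAAAAAAAAAAAAAAAAAAAAAAAAAAAAAAAAAAAAAAAAAAAAAAAAAAAAAAAAAAAAAAAAAAAAAAAAAAAAAAAAAAAAAAAAAAAAAAAAAAAAAAAAAAAAAAAAAAAAAAAAAAAAAAAAAAAAAAAAAAAAAAAAAAAAAAAAAAAAAAAAAAAAAAAAAAAAAAAAAAAAAAAAAAAAAAAAAAAAAAAAAAAAAAAAAAAAAAAAAAAcAAAAAAAAAAAAAAAMAB/AAAAAAAAAAAAMAH/gAAAAAAAAAAAOAP/wAAAAAAAAAAAeAf/4AAAAAAAAAAAeB//8AAAAAAAAAAAf///4AAAAAAAAAAA////4AAAAAAAAAAB////4AAAAAAAAAAD////4AAAAAAAAAAD////4AAAAAAAAAAH////4AAAAAAAAAAP////4AAAAAAAAAAP////4AAAAAAAAAAH////gAAAAAAAAAAH///8AAAAAAAAAAAD///wAAAAAAAAAAAB///gAAAAAAAAAAAB///AAAAAAAAAAAAA//+AAAAAAAAAAAAA//8AAAAAAAAAAAAAB/4AAAAAAAAAAAAAADwAAAAAAAAAAAAAAAAAAAAAAAAAAAAAAAAAAAAAAAAAAAAAAAAAAAAAAAAAAAAAAAAAAAAAAAAAAAAAAAAAAAAAAAAAAAAAAAAAAAAAAAAAAAAAAAAAAAAAAAAAAAAAAAAAAAAAAAAAAAAAAAAAAAAAAAAAAAAAAAAAAAAAAAAAAAAAAAAAAAAAAAAAAAAAAAAAAAAAAAAAAAAAAAAAAAAAAAAAAAAAAAAAAAAAAAAAAAAAAAAAAAAAAAAAAAAAAAAAAAAAAAAAAAAAAAAAAAAAAAAAAAAAAAAAAAAAAAAAAAAAAAAAAAAAAAAAAAAAAAAAAAAAAAAAAAAAAAAAAAAAAAAAAAAAAAAAAAAAAAAAAAAAAAAAAAAAAAAAAAAAAAAAAAAAAAAAAAAAAAAAAAAAAAAAAAAAAAAAAAAAAAAAAAAAAAAAAAAAAAA="/>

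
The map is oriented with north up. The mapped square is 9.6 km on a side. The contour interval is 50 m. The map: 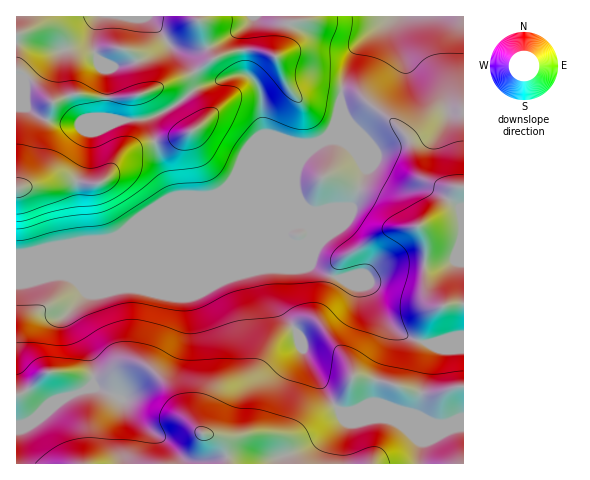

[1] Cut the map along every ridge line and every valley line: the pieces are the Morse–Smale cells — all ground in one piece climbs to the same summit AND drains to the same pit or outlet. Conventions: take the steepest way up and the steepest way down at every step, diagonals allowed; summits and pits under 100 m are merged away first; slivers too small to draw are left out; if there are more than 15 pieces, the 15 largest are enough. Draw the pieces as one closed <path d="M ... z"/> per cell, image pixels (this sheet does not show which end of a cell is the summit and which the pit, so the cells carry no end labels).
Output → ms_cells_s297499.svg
<path d="M463 16l-70 0-30 23-7 9-9 18-7 31 2 12-10 21-9 8-11 6-22 21-175 73-30 2-69 15 1 209 447-1z"/><path d="M392 16l-375 0-1 237 13 0 24-7 32-6 30-2 175-73 22-21 11-6 9-8 10-21-2-12 5-24 11-25 7-9z"/><path d="M299 197l-13 32 1 9 7 6 11-2 5-6 0-8z"/>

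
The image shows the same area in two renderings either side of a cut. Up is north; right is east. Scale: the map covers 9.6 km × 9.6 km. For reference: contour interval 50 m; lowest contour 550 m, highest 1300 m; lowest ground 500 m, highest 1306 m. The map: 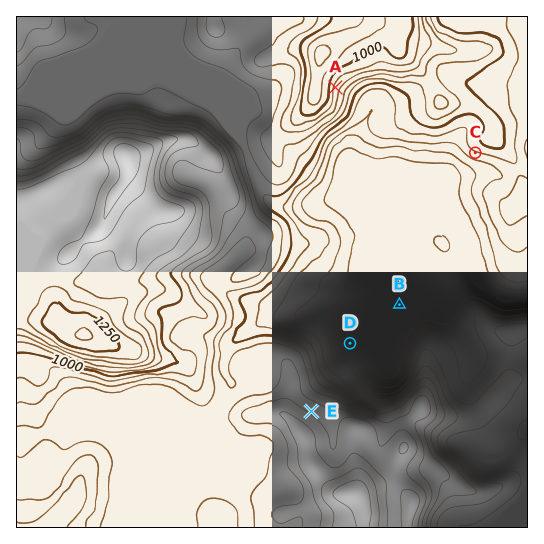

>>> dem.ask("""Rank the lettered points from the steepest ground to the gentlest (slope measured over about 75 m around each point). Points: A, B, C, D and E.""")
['A', 'C', 'E', 'D', 'B']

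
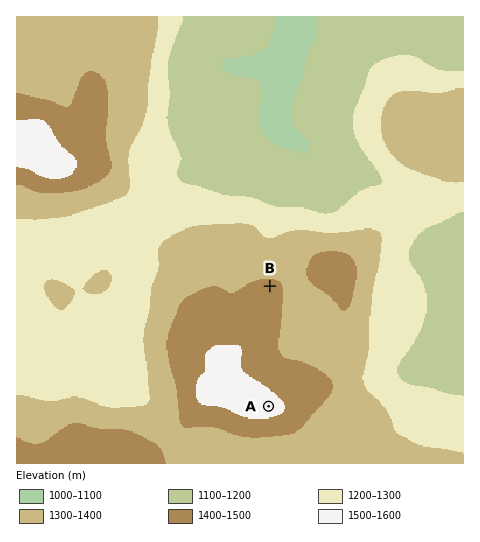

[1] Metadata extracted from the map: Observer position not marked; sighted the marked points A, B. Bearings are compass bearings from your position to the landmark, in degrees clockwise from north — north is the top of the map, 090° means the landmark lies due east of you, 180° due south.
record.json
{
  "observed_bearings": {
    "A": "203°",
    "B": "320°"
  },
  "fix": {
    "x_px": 303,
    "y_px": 326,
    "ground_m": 1370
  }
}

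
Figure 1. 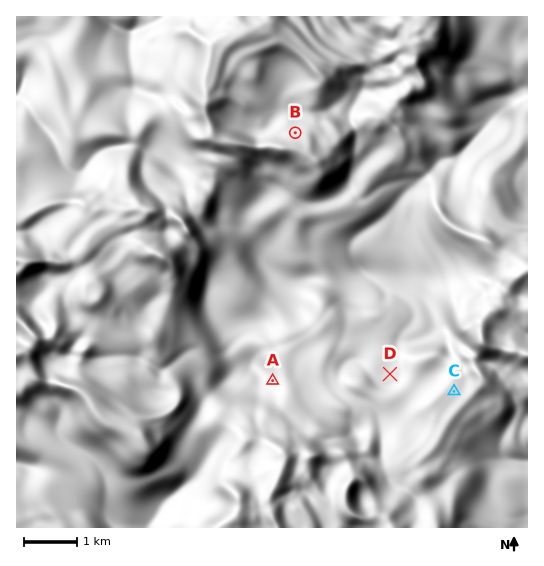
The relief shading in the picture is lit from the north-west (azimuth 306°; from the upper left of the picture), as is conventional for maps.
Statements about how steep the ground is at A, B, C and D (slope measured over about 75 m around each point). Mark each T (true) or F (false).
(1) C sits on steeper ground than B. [F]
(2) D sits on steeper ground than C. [T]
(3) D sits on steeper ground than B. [F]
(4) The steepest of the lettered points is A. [T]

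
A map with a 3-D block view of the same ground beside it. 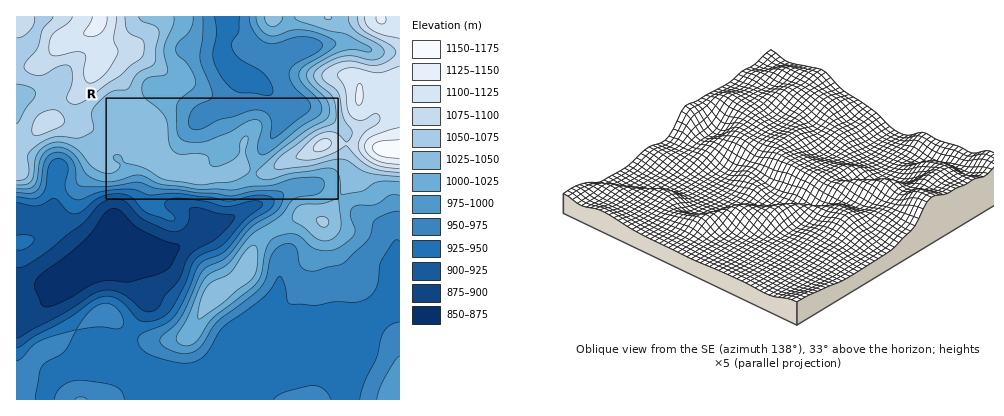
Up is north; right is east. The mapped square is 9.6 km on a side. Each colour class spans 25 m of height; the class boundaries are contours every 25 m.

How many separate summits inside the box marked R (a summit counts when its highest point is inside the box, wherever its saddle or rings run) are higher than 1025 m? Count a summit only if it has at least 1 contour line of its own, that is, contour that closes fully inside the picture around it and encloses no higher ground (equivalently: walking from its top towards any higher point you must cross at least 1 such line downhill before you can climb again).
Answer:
1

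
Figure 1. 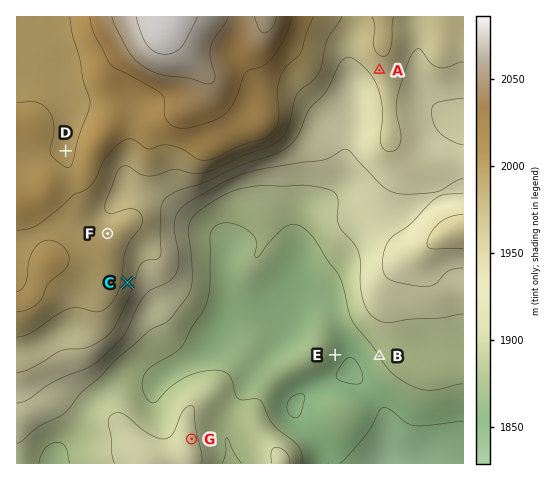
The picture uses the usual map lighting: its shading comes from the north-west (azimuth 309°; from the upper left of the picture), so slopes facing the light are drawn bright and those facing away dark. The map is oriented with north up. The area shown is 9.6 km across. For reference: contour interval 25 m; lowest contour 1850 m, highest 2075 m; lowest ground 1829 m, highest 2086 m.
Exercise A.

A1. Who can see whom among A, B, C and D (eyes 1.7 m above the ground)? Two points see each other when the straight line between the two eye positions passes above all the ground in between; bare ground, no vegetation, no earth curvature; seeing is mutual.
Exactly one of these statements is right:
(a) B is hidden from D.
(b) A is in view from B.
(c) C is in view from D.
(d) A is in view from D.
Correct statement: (a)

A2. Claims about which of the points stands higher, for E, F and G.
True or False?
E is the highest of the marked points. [False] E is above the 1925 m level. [False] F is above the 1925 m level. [True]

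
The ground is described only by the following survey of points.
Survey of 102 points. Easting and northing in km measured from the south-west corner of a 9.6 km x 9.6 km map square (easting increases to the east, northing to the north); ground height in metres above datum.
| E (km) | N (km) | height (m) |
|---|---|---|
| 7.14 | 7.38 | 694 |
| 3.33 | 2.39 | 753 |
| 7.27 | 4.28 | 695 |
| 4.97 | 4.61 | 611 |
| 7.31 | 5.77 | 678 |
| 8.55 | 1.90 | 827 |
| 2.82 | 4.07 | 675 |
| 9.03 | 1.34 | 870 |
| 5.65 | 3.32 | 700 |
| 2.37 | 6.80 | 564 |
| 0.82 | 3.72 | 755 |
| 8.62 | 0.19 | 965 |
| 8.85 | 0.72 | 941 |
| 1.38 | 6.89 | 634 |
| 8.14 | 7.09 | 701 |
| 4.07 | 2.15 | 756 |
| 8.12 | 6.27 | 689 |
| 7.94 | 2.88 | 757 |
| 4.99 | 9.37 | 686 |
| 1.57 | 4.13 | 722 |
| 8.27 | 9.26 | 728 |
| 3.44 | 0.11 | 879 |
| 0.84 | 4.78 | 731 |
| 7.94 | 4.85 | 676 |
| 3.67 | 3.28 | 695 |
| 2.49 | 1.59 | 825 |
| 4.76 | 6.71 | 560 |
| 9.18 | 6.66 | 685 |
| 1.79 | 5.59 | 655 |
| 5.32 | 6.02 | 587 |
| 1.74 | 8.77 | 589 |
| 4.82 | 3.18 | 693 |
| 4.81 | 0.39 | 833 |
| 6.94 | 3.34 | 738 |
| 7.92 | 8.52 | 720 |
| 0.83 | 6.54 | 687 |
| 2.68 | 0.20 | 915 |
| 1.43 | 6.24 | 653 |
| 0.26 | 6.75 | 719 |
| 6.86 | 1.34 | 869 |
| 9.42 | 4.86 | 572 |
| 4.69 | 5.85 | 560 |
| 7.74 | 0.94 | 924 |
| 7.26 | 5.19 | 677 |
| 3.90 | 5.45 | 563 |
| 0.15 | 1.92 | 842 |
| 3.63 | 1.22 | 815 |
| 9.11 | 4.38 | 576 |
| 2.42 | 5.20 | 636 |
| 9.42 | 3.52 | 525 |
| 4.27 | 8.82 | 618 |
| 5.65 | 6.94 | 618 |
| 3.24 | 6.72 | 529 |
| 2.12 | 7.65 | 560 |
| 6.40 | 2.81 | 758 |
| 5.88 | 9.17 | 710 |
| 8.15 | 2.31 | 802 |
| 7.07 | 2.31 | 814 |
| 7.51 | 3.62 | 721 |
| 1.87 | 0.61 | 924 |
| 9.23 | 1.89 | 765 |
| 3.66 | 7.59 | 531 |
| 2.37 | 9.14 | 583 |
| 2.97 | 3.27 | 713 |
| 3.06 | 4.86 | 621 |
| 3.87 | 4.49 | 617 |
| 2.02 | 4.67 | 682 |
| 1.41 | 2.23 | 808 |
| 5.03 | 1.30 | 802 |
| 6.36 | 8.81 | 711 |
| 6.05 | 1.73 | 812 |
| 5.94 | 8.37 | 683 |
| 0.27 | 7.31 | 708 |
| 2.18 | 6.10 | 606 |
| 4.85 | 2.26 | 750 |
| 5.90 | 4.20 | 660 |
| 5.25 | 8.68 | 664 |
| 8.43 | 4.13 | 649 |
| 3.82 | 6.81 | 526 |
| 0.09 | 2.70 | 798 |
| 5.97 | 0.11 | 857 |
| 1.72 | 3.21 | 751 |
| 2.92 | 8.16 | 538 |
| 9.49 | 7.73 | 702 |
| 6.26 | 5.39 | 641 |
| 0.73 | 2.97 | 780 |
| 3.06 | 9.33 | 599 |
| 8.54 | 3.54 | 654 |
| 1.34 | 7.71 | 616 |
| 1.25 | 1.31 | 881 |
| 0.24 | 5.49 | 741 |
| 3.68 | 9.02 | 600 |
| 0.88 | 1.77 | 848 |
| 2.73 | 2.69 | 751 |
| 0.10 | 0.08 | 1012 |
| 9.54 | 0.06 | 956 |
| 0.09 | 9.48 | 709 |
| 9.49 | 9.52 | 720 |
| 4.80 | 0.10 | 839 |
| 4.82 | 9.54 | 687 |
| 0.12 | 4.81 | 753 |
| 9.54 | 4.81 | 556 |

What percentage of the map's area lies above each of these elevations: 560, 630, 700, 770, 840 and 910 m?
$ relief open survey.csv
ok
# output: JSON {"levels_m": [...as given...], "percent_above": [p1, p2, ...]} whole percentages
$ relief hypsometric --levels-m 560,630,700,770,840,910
{"levels_m": [560, 630, 700, 770, 840, 910], "percent_above": [93, 76, 49, 26, 14, 5]}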